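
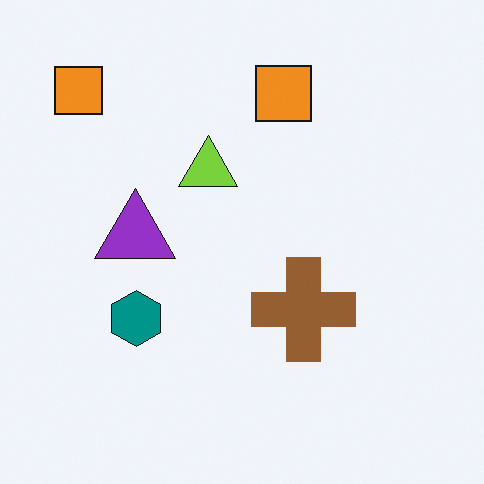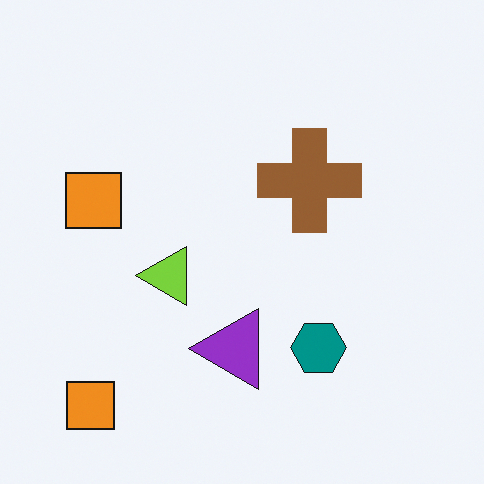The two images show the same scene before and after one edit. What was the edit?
It was rotated 90° counter-clockwise.

The teal hexagon sits in the left of the first image and the bottom of the second — consistent with a whole-image 90° counter-clockwise rotation.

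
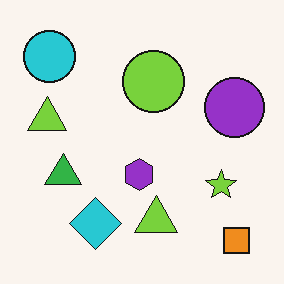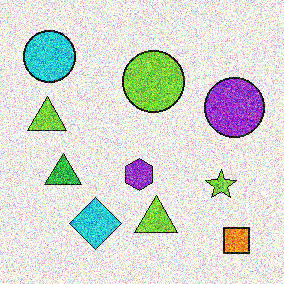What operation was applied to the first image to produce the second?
It was degraded with a thick layer of grain.

Random speckle covers the whole image, including the flat background.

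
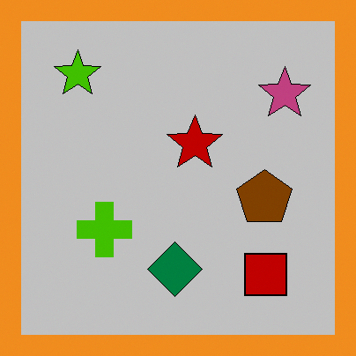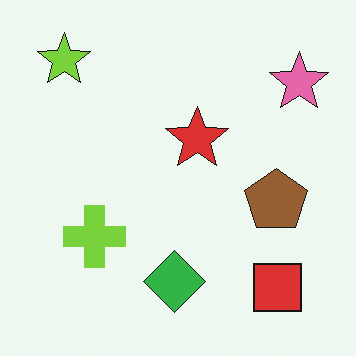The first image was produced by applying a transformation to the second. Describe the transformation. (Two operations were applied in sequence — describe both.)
It was aggressively posterized, then framed with a orange border.

Each flat color has snapped to a coarser quantized level — most visibly, the near-white background has dropped to a flat grey. A solid orange frame runs around the edge of the first image, with the content slightly shrunk inside it.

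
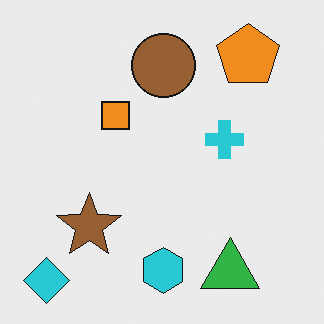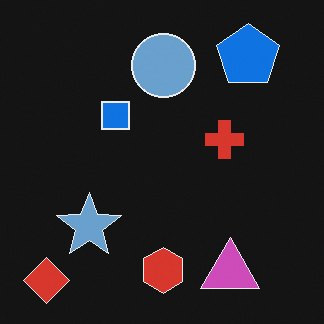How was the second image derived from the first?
The second image is the first color-inverted (negative).

The light background has become dark and every shape's color is its complement — a photographic negative.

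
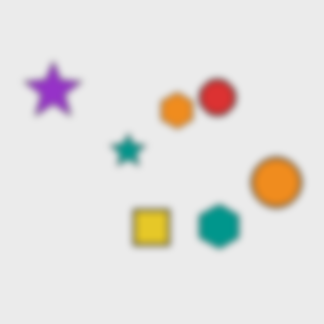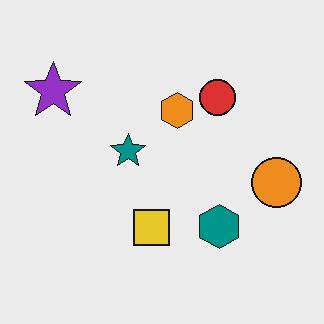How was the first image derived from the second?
It was moderately blurred.

Shape edges and outlines are uniformly softened across the whole image.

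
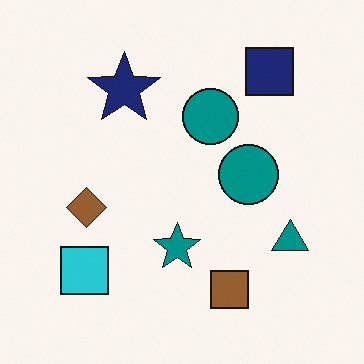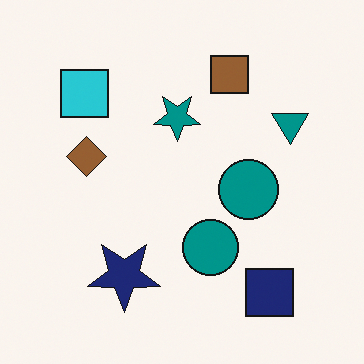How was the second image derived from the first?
Flipped vertically (top ↔ bottom).

The navy square is in the top-right of the first image and the bottom-right of the second — shapes on opposite sides of the horizontal midline have swapped in a mirror flip.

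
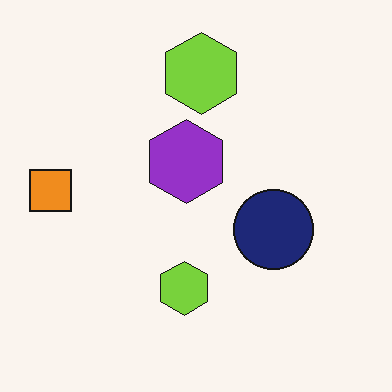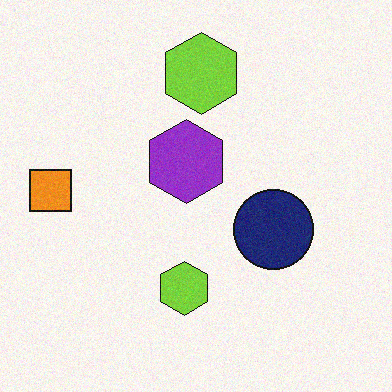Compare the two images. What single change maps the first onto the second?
The second image is the first degraded with light additive noise.

Random speckle covers the whole image, including the flat background.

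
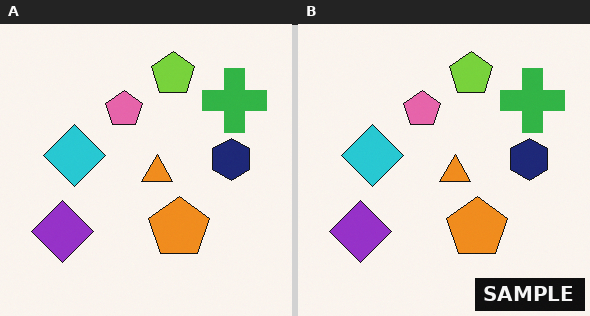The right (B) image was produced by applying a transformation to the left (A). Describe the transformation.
This is the original image watermarked with the text "SAMPLE" in the lower-right corner.

A dark label reading "SAMPLE" appears in the lower-right corner.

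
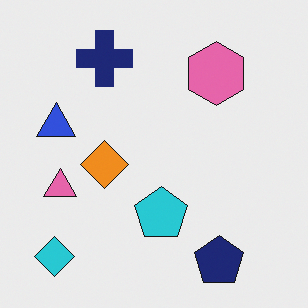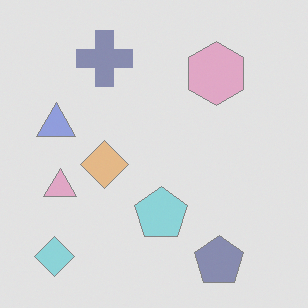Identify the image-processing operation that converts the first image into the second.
It was washed out (contrast reduced).

Tones are pushed toward mid-grey across the whole image — a global contrast change.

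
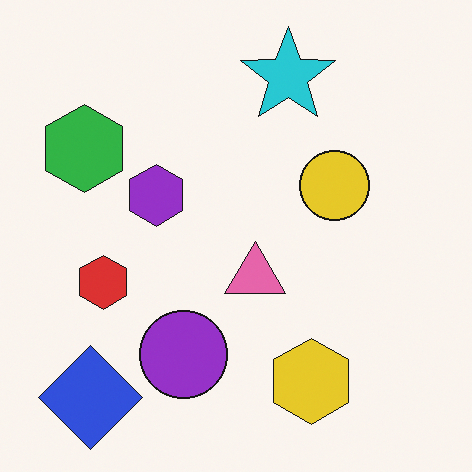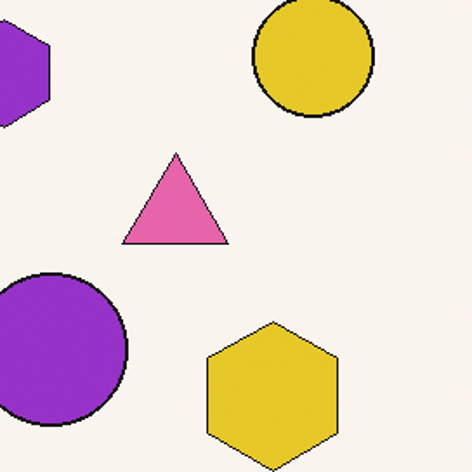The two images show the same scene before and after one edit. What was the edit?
It was cropped to a noticeably smaller region and rescaled.

The visible shapes are larger and the field of view is narrower; shapes near the original edges may be partly or wholly outside the frame — a crop-and-rescale.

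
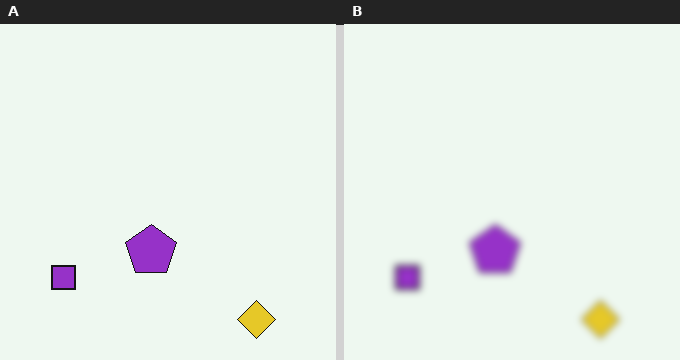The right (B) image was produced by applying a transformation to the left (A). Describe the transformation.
The image was moderately blurred.

Shape edges and outlines are uniformly softened across the whole image.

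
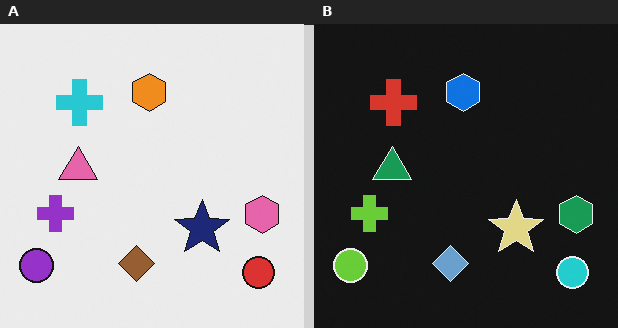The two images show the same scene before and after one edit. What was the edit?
The image was color-inverted (negative).

The light background has become dark and every shape's color is its complement — a photographic negative.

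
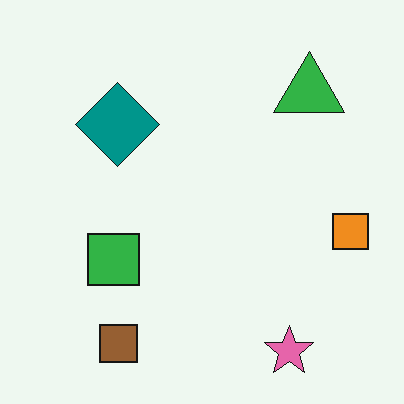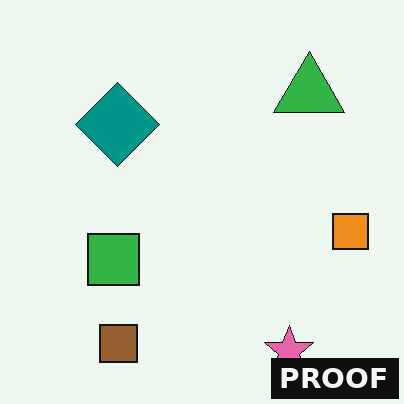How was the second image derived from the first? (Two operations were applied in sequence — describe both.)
This is the original image JPEG-compressed with visible artifacts, then watermarked with the text "PROOF" in the lower-right corner.

Blocky 8×8 compression artifacts appear around shape edges and the flat background shows ringing — characteristic JPEG degradation. A dark label reading "PROOF" appears in the lower-right corner.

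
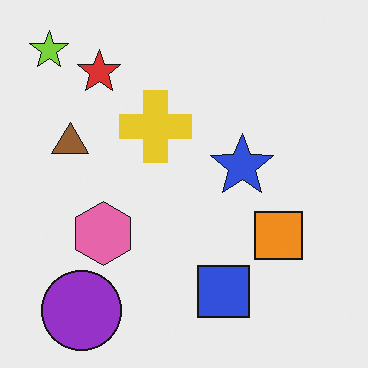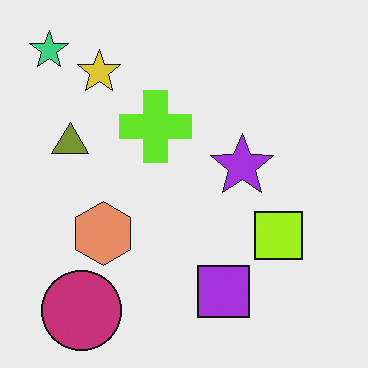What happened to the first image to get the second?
The second image is the first hue-shifted slightly.

Every shape's color has rotated by the same amount around the hue wheel — a uniform hue shift.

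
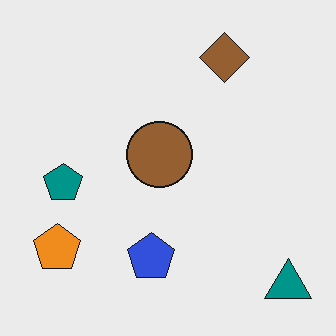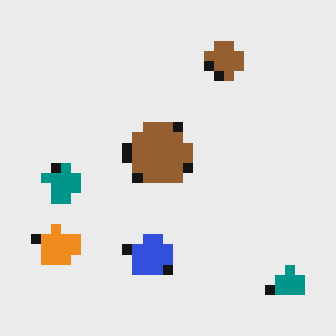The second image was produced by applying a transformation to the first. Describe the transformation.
The second image is the first heavily pixelated into large blocks.

Shapes are reduced to large square blocks; fine edges and outlines are lost — a downscale-then-upscale (mosaic) effect.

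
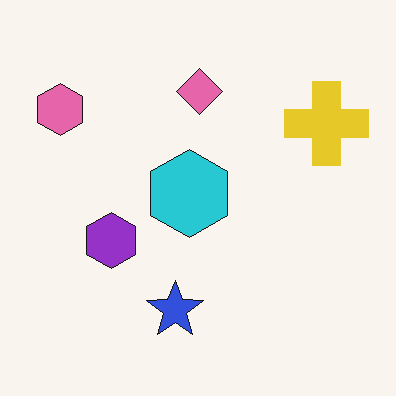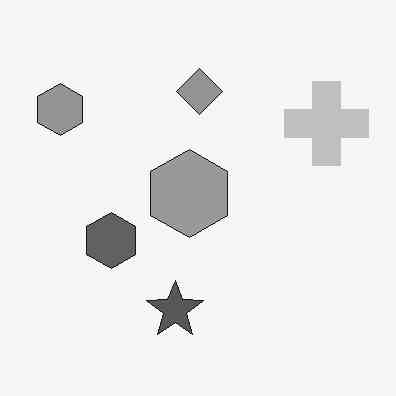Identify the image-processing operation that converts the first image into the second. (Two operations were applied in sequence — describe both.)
The second image is the first converted to grayscale, then given moderate JPEG compression.

All color is removed — every shape is now a shade of grey. Blocky 8×8 compression artifacts appear around shape edges and the flat background shows ringing — characteristic JPEG degradation.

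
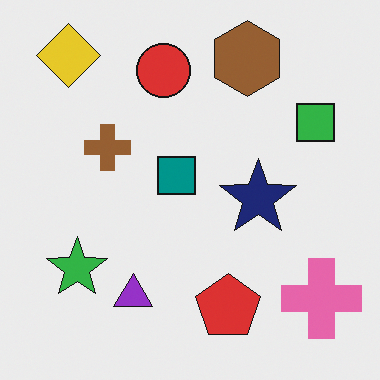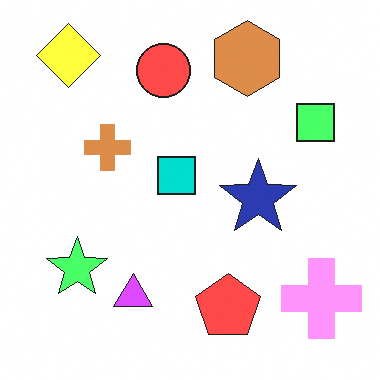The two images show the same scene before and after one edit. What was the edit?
The second image is the first brightened a lot.

Every pixel — background and shapes alike — is uniformly brightened.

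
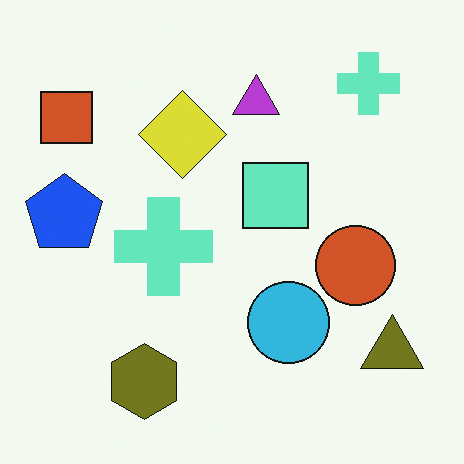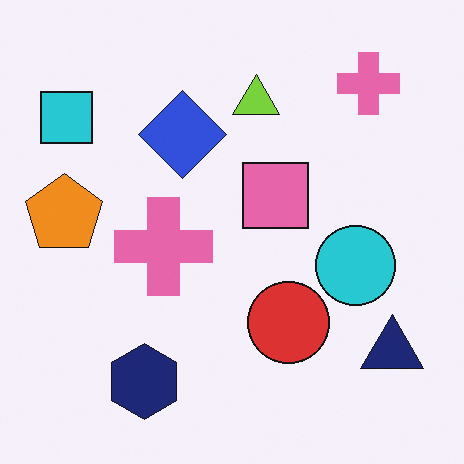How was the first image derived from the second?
The transformation is: hue-shifted by a large amount.

Every shape's color has rotated by the same amount around the hue wheel — a uniform hue shift.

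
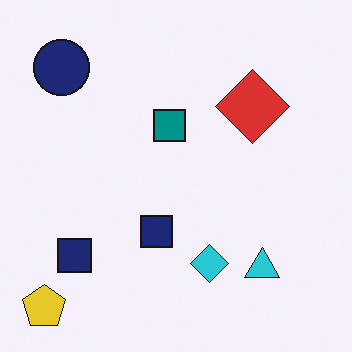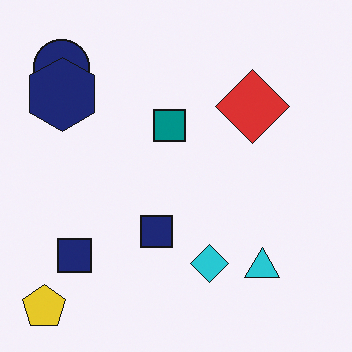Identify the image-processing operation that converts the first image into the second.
The image was overlaid with an additional navy hexagon.

A navy hexagon appears in the second image that is absent from the first.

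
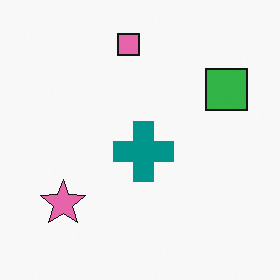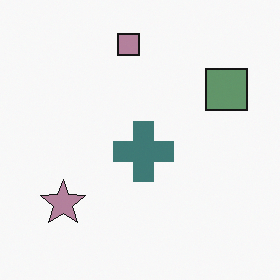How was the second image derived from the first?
The image was heavily desaturated.

All colors are more muted and greyish — a global saturation change.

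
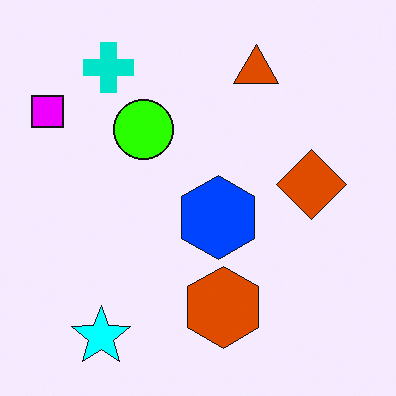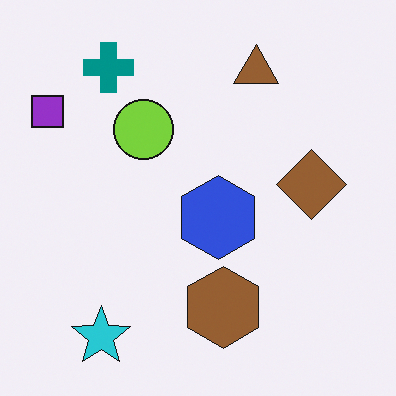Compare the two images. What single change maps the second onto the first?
The transformation is: made much more vivid (saturation change).

All colors are more vivid — a global saturation change.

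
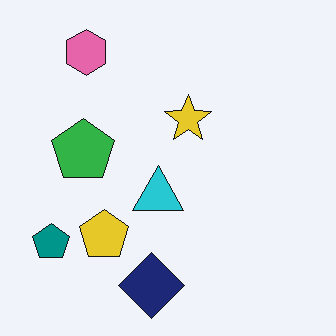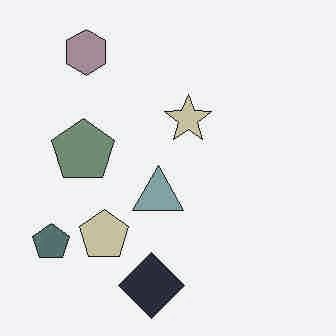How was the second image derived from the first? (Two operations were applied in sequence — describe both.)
The image was degraded with heavy JPEG compression, then heavily desaturated.

Blocky 8×8 compression artifacts appear around shape edges and the flat background shows ringing — characteristic JPEG degradation. All colors are more muted and greyish — a global saturation change.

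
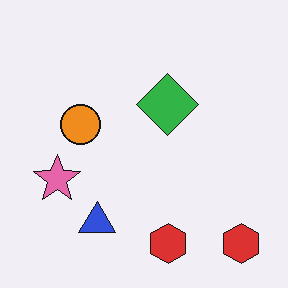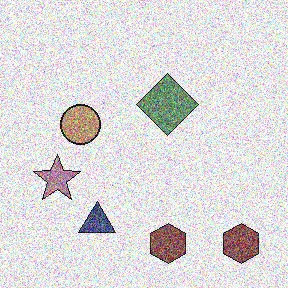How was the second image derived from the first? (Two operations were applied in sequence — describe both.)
The second image is the first made much more muted (saturation change), then degraded with a thick layer of grain.

All colors are more muted and greyish — a global saturation change. Random speckle covers the whole image, including the flat background.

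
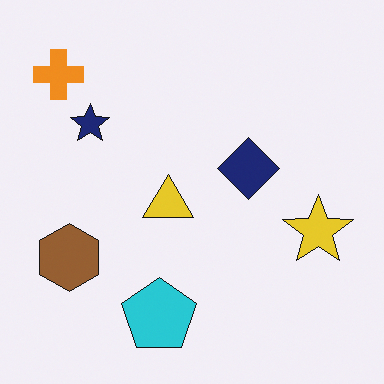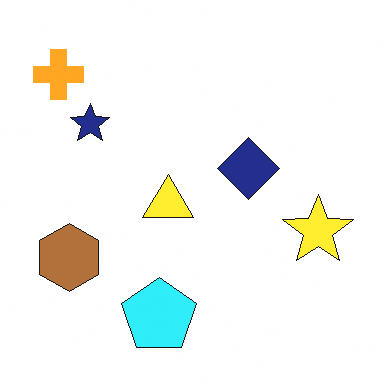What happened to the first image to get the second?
The transformation is: brightened a little.

Every pixel — background and shapes alike — is uniformly brightened.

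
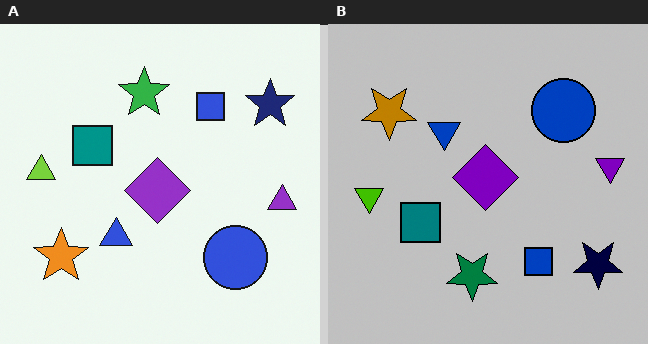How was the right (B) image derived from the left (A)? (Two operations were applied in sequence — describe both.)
The image was flipped vertically (top ↔ bottom), then heavily posterized to just a handful of flat colors.

The green star is in the top of the left (A) image and the bottom of the right (B) — shapes on opposite sides of the horizontal midline have swapped in a mirror flip. Each flat color has snapped to a coarser quantized level — most visibly, the near-white background has dropped to a flat grey.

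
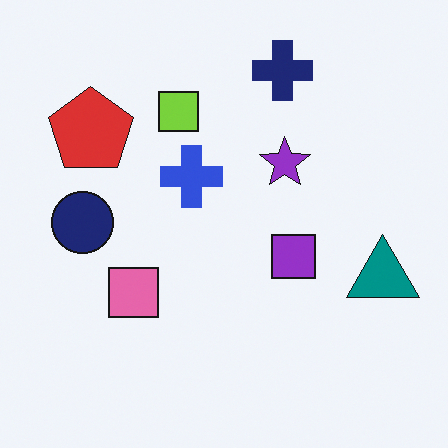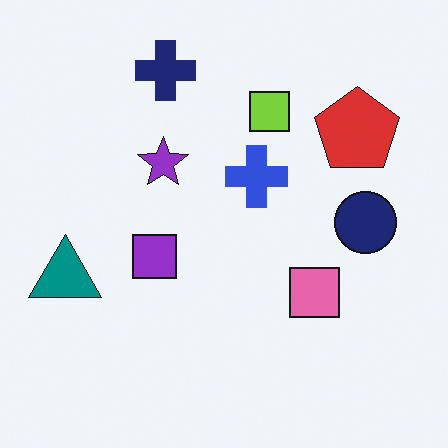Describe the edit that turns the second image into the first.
The image was flipped horizontally (left ↔ right).

The teal triangle is in the left of the second image and the right of the first — shapes on opposite sides of the vertical midline have swapped in a mirror flip.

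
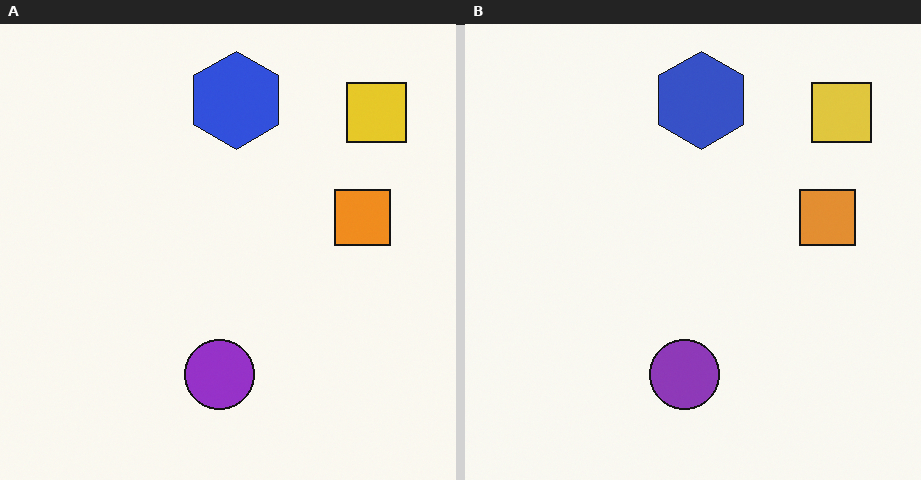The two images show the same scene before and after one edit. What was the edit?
Slightly desaturated.

All colors are more muted and greyish — a global saturation change.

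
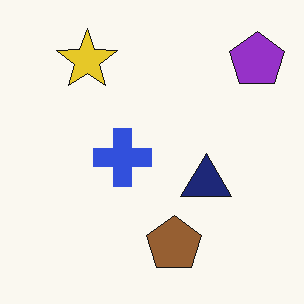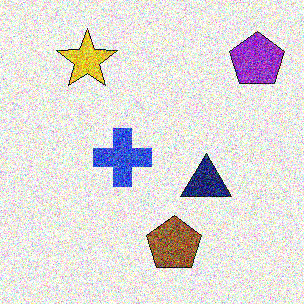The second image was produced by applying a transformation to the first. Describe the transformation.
The transformation is: degraded with strong gaussian noise.

Random speckle covers the whole image, including the flat background.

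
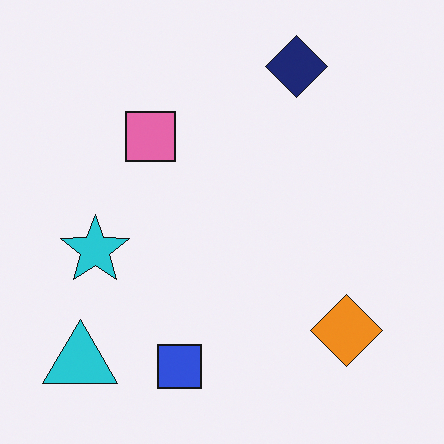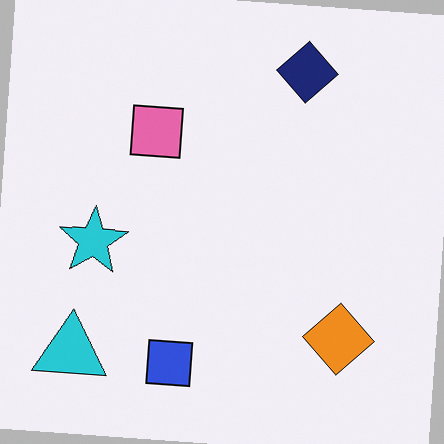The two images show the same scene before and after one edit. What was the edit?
This is the original image rotated clockwise by a few degrees.

Every shape is tilted by the same angle and the image corners show triangular fill wedges — a whole-image rotation by a non-right angle.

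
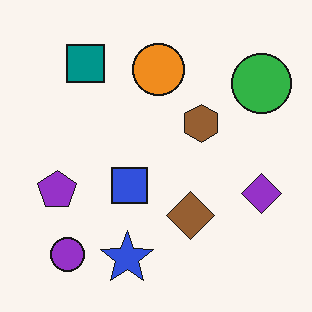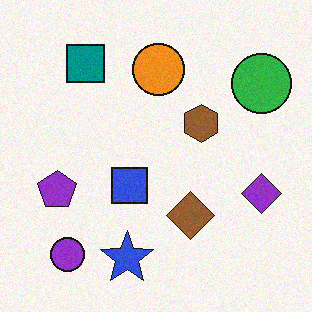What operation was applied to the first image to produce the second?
This is the original image degraded with subtle gaussian noise.

Random speckle covers the whole image, including the flat background.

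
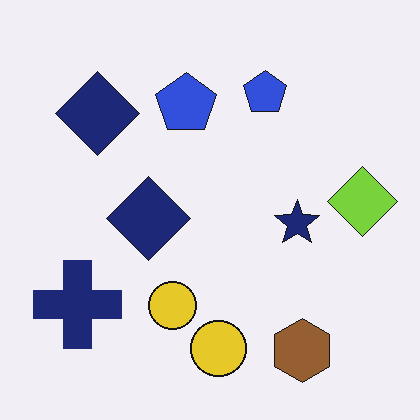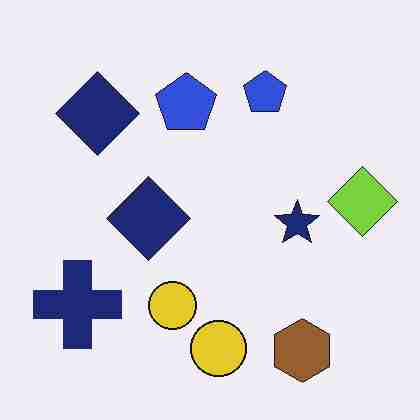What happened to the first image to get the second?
It was heavily JPEG-compressed with obvious blocking artifacts.

Blocky 8×8 compression artifacts appear around shape edges and the flat background shows ringing — characteristic JPEG degradation.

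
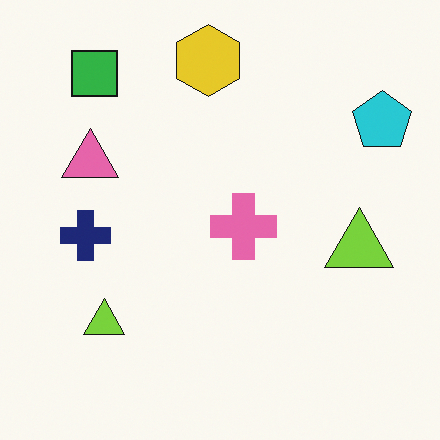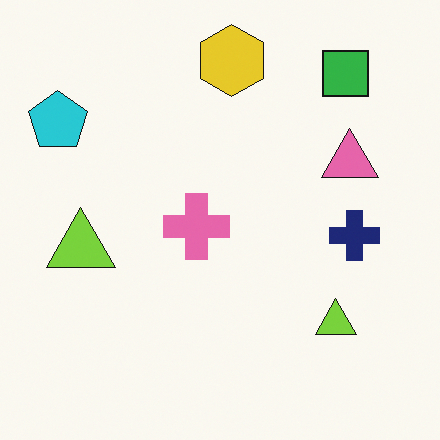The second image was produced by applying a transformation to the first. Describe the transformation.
The transformation is: flipped horizontally (left ↔ right).

The cyan pentagon is in the top-right of the first image and the top-left of the second — shapes on opposite sides of the vertical midline have swapped in a mirror flip.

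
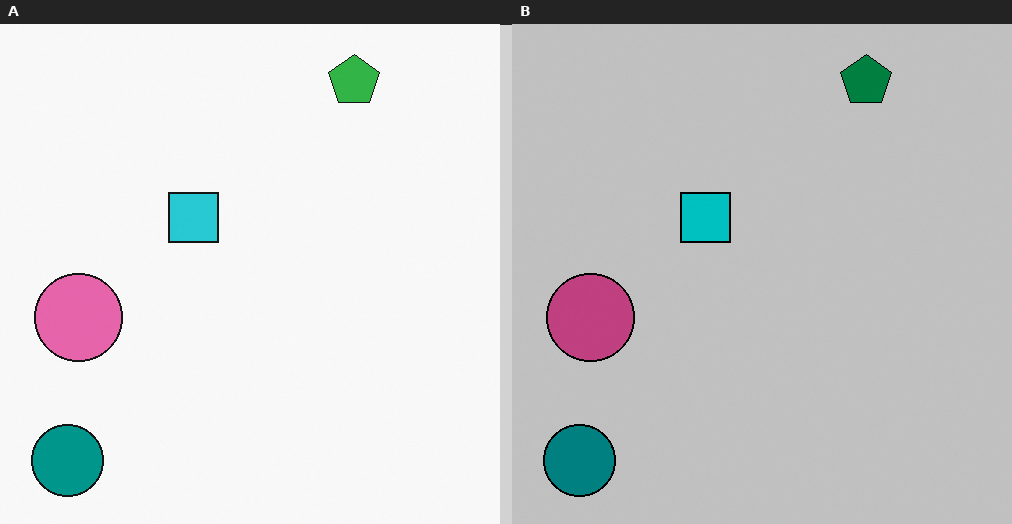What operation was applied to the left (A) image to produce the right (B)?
The right (B) image is the left (A) heavily posterized to just a handful of flat colors.

Each flat color has snapped to a coarser quantized level — most visibly, the near-white background has dropped to a flat grey.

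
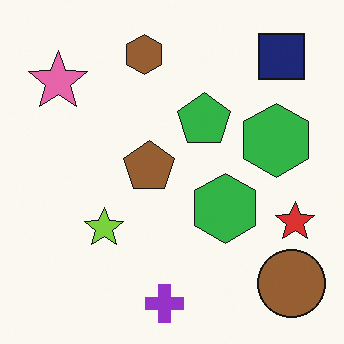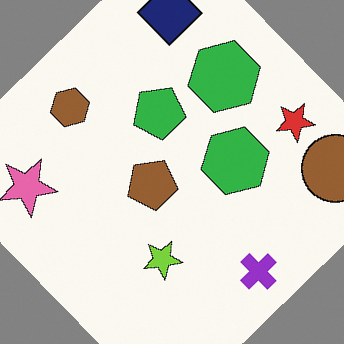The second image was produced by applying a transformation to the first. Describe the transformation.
The image was rotated counter-clockwise by a large amount — several tens of degrees.

Every shape is tilted by the same angle and the image corners show triangular fill wedges — a whole-image rotation by a non-right angle.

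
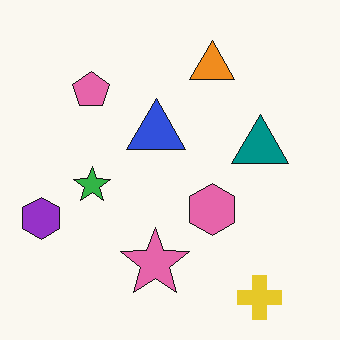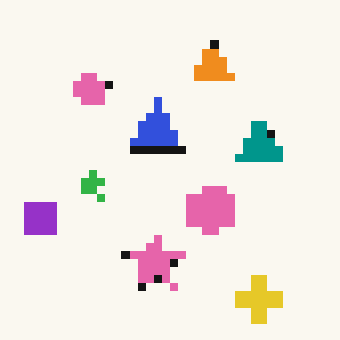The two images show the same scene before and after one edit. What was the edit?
This is the original image pixelated into visible square blocks.

Shapes are reduced to large square blocks; fine edges and outlines are lost — a downscale-then-upscale (mosaic) effect.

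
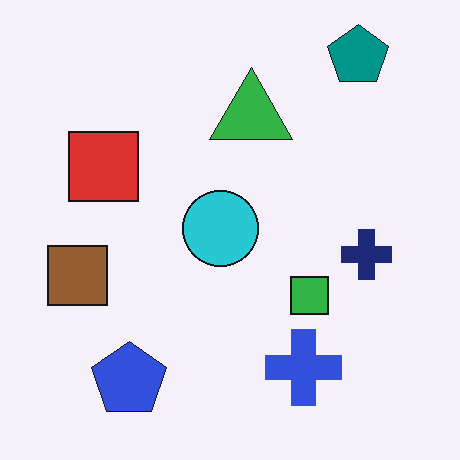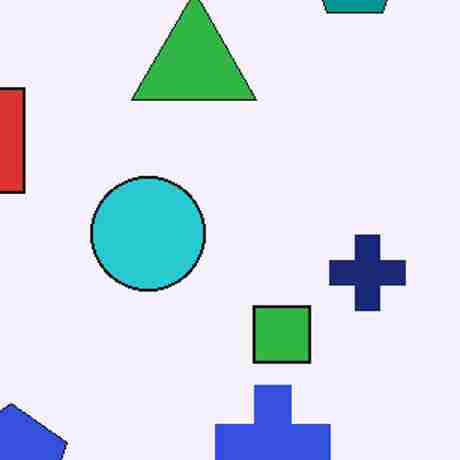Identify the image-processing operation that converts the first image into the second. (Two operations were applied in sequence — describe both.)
The transformation is: cropped to a modestly smaller region and rescaled, then heavily JPEG-compressed with obvious blocking artifacts.

The visible shapes are larger and the field of view is narrower; shapes near the original edges may be partly or wholly outside the frame — a crop-and-rescale. Blocky 8×8 compression artifacts appear around shape edges and the flat background shows ringing — characteristic JPEG degradation.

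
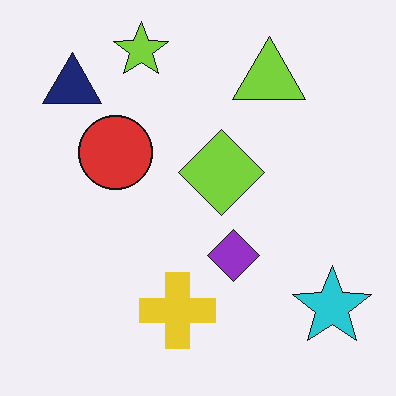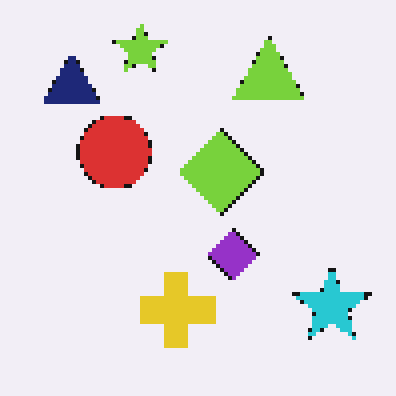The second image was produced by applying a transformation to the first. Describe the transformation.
This is the original image mildly pixelated.

Shapes are reduced to large square blocks; fine edges and outlines are lost — a downscale-then-upscale (mosaic) effect.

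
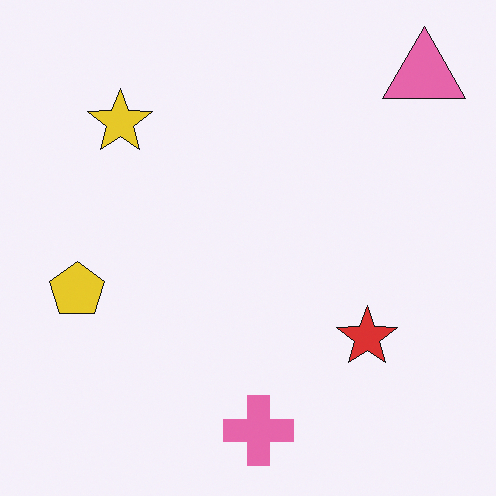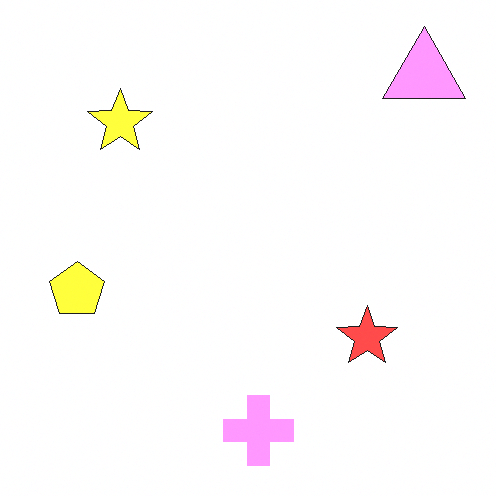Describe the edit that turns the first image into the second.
Brightened a lot.

Every pixel — background and shapes alike — is uniformly brightened.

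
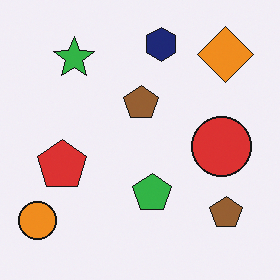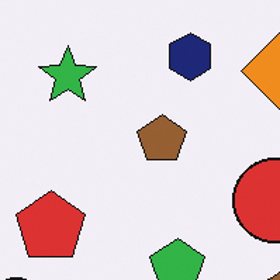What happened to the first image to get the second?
This is the original image cropped slightly and scaled back up.

The visible shapes are larger and the field of view is narrower; shapes near the original edges may be partly or wholly outside the frame — a crop-and-rescale.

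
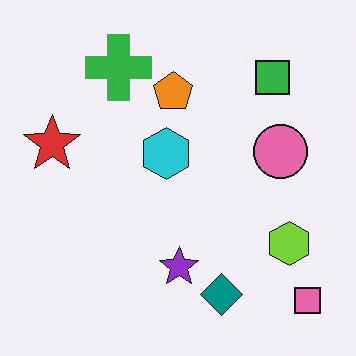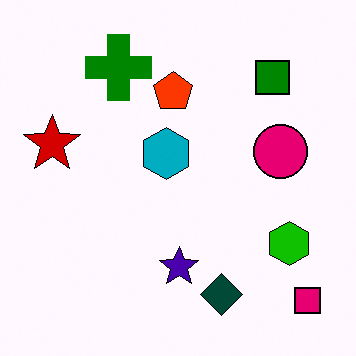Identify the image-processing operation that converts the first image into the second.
This is the original image given much higher contrast.

Tones are pushed away from mid-grey across the whole image — a global contrast change.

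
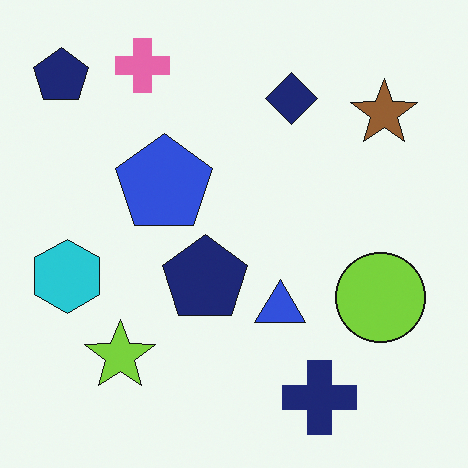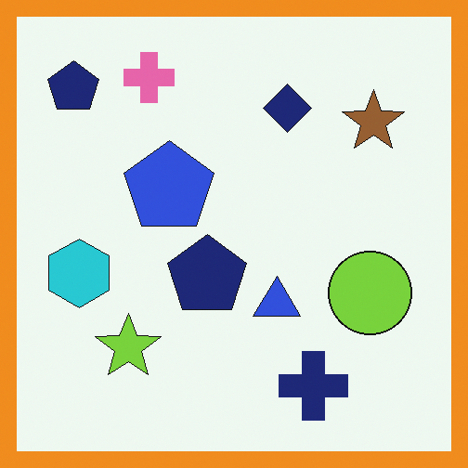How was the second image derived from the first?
It was framed with a orange border.

A solid orange frame runs around the edge of the second image, with the content slightly shrunk inside it.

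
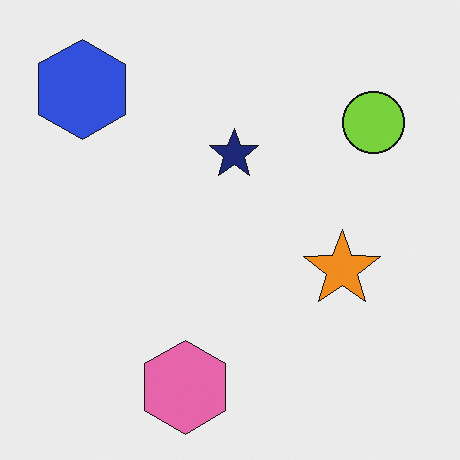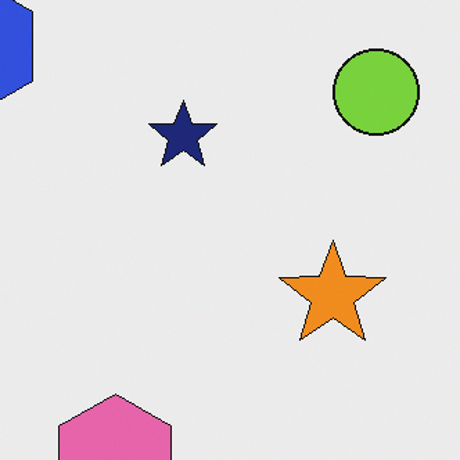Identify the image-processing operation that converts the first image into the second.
The transformation is: cropped slightly and scaled back up.

The visible shapes are larger and the field of view is narrower; shapes near the original edges may be partly or wholly outside the frame — a crop-and-rescale.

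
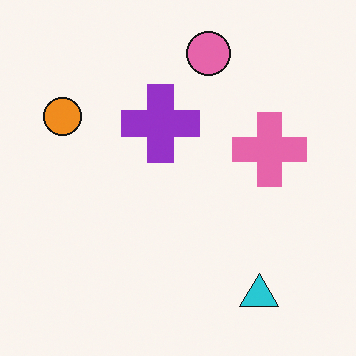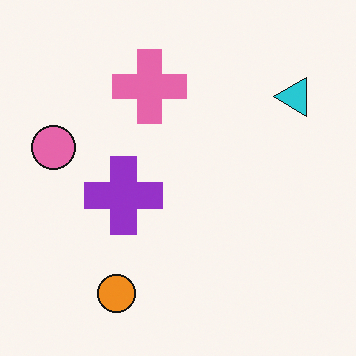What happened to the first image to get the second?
The second image is the first rotated 90° counter-clockwise.

The cyan triangle sits in the bottom-right of the first image and the top-right of the second — consistent with a whole-image 90° counter-clockwise rotation.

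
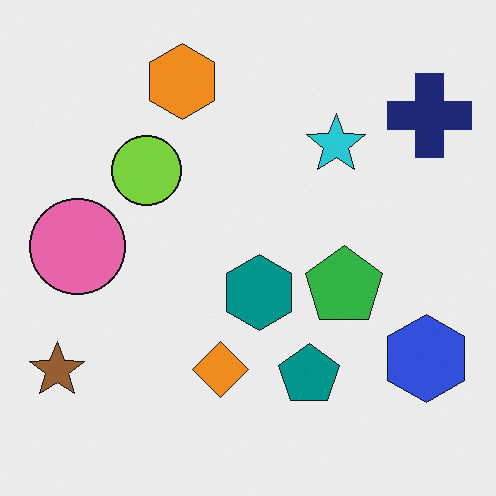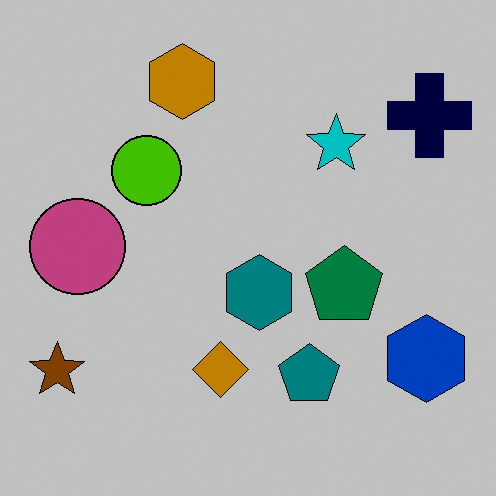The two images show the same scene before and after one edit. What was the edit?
The second image is the first heavily posterized to just a handful of flat colors.

Each flat color has snapped to a coarser quantized level — most visibly, the near-white background has dropped to a flat grey.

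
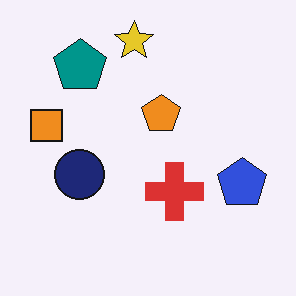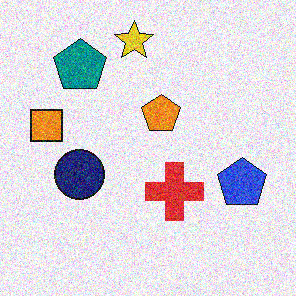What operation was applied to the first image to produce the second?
It was degraded with strong gaussian noise.

Random speckle covers the whole image, including the flat background.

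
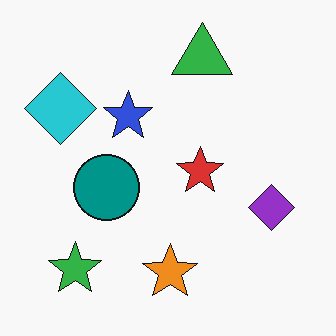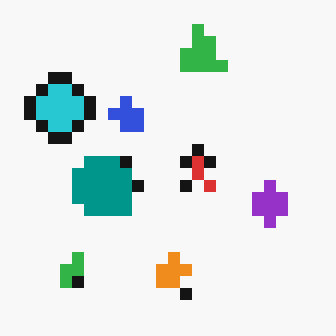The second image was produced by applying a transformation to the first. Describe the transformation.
This is the original image heavily pixelated into large blocks.

Shapes are reduced to large square blocks; fine edges and outlines are lost — a downscale-then-upscale (mosaic) effect.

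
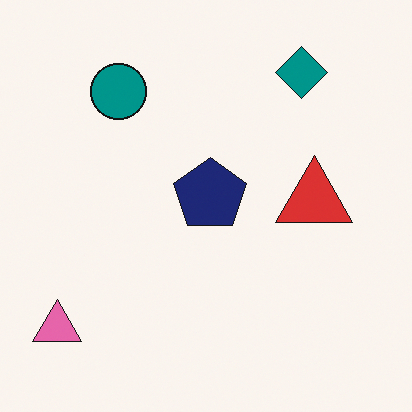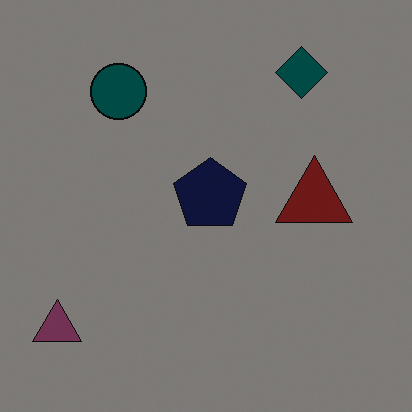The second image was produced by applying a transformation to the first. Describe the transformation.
Noticeably darkened.

Every pixel — background and shapes alike — is uniformly darkened.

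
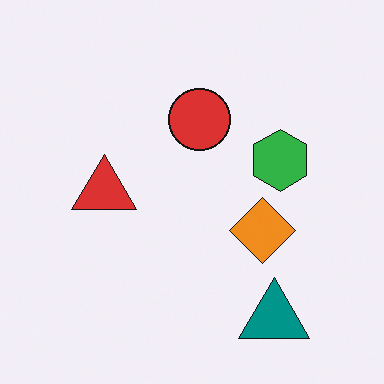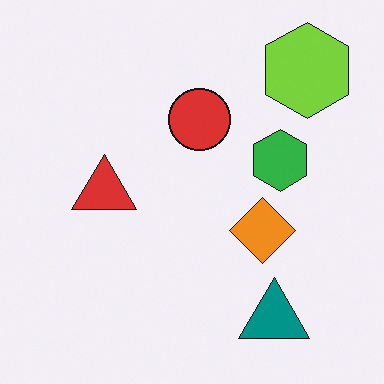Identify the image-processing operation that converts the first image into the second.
This is the original image overlaid with an additional lime hexagon.

A lime hexagon appears in the second image that is absent from the first.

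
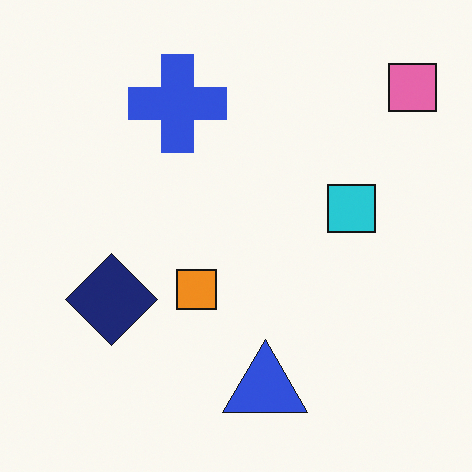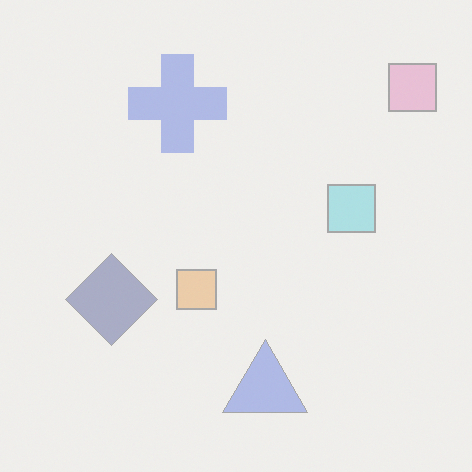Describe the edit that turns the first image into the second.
This is the original image washed out (contrast reduced).

Tones are pushed toward mid-grey across the whole image — a global contrast change.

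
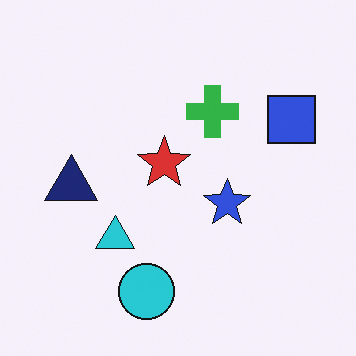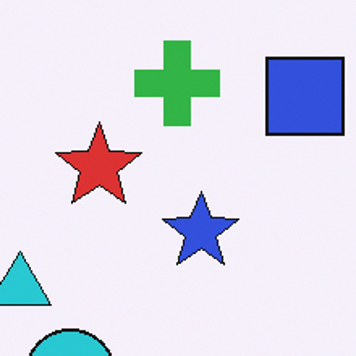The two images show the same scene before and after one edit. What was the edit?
The second image is the first cropped to a noticeably smaller region and rescaled.

The visible shapes are larger and the field of view is narrower; shapes near the original edges may be partly or wholly outside the frame — a crop-and-rescale.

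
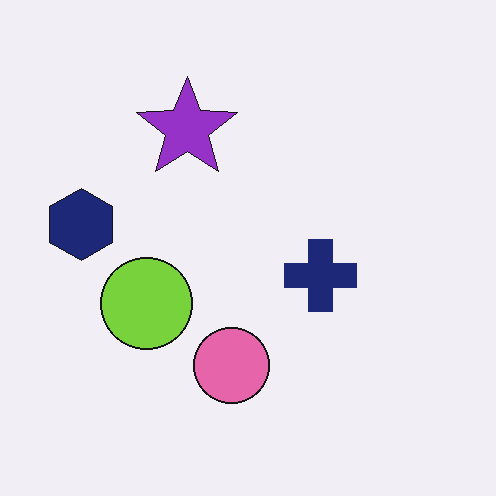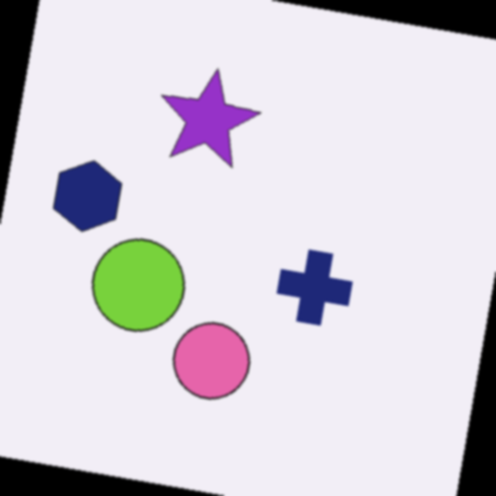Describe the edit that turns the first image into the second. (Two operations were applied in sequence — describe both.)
Rotated clockwise by a slight angle, then slightly softened.

Every shape is tilted by the same angle and the image corners show triangular fill wedges — a whole-image rotation by a non-right angle. Shape edges and outlines are uniformly softened across the whole image.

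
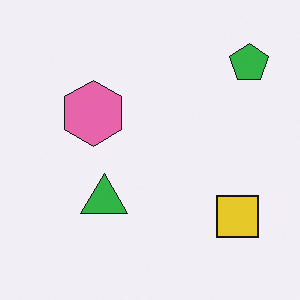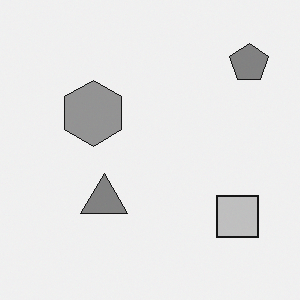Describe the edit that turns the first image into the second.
The second image is the first converted to grayscale.

All color is removed — every shape is now a shade of grey.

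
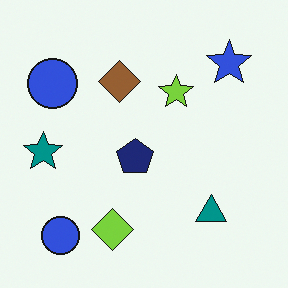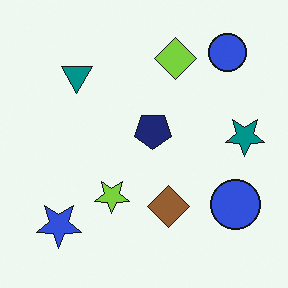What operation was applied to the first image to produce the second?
Rotated 180°.

The blue star sits in the top-right of the first image and the bottom-left of the second — consistent with a whole-image 180° rotation.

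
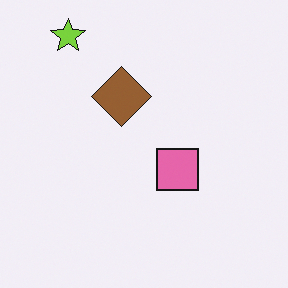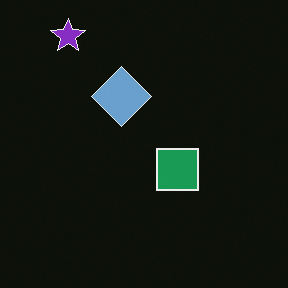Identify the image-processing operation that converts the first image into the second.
Color-inverted (negative).

The light background has become dark and every shape's color is its complement — a photographic negative.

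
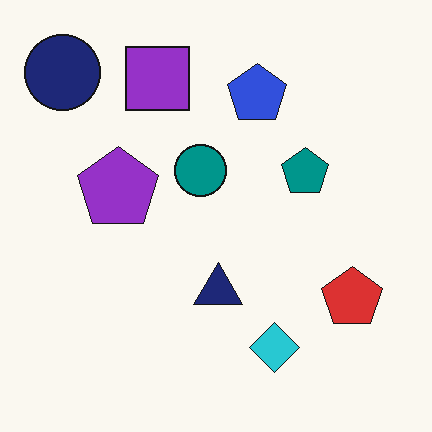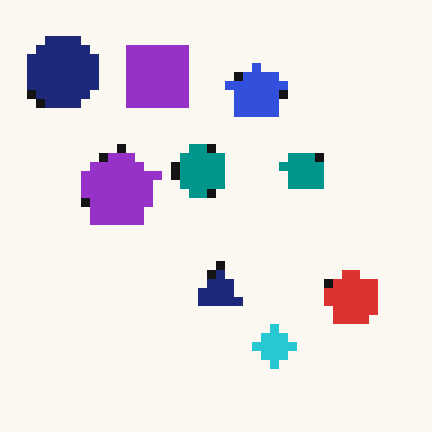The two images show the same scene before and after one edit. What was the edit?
This is the original image heavily pixelated into large blocks.

Shapes are reduced to large square blocks; fine edges and outlines are lost — a downscale-then-upscale (mosaic) effect.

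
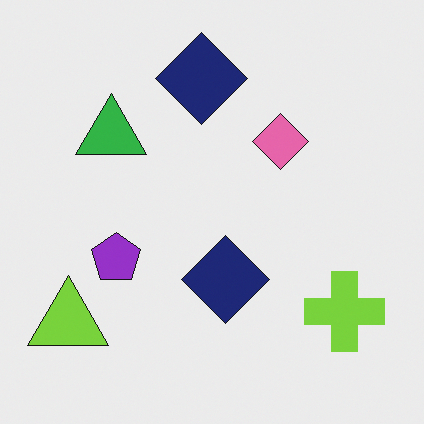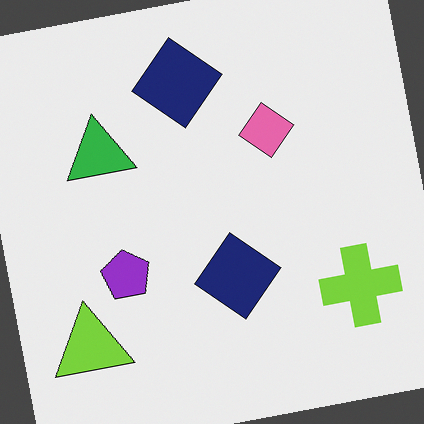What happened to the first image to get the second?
The transformation is: rotated counter-clockwise by a slight angle.

Every shape is tilted by the same angle and the image corners show triangular fill wedges — a whole-image rotation by a non-right angle.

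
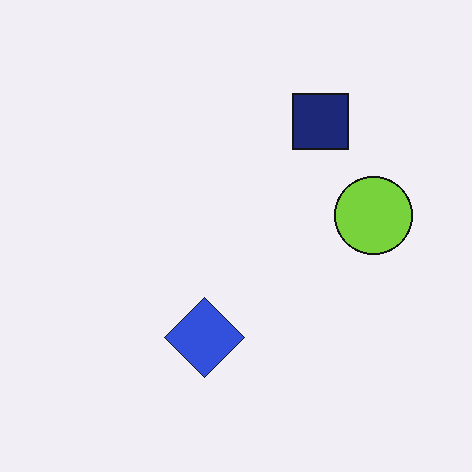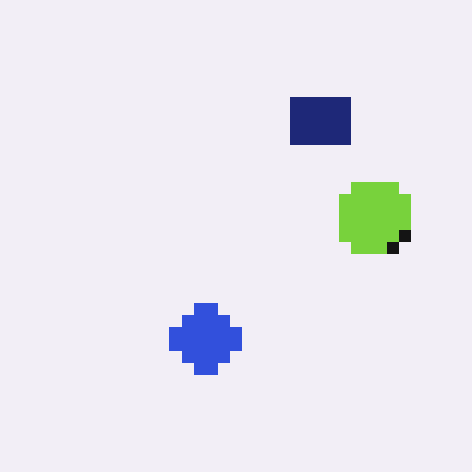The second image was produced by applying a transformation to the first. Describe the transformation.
The image was coarsely pixelated.

Shapes are reduced to large square blocks; fine edges and outlines are lost — a downscale-then-upscale (mosaic) effect.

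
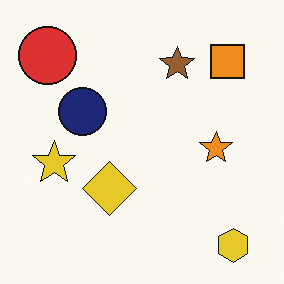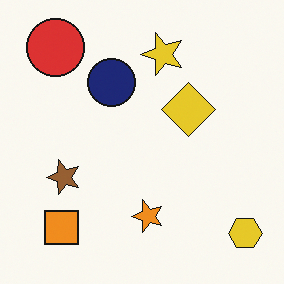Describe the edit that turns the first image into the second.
The transformation is: transposed (reflected across the top-left ↔ bottom-right diagonal).

Shapes have swapped their row and column positions — what was in the top-right is now in the bottom-left — a diagonal reflection.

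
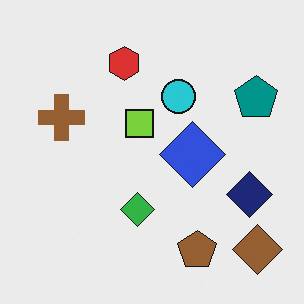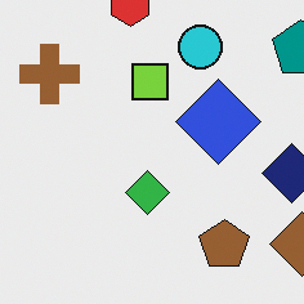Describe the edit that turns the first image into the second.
The second image is the first cropped slightly and scaled back up.

The visible shapes are larger and the field of view is narrower; shapes near the original edges may be partly or wholly outside the frame — a crop-and-rescale.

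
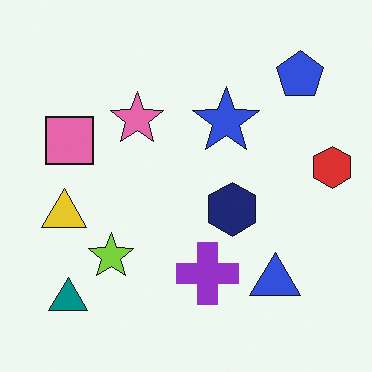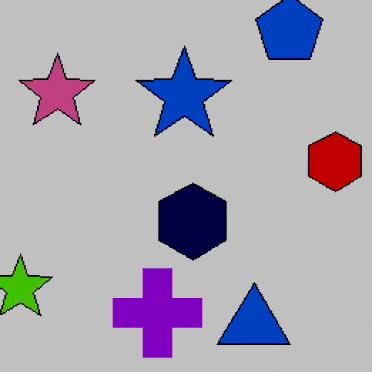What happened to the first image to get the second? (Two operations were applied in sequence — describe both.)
Cropped to a modestly smaller region and rescaled, then aggressively posterized.

The visible shapes are larger and the field of view is narrower; shapes near the original edges may be partly or wholly outside the frame — a crop-and-rescale. Each flat color has snapped to a coarser quantized level — most visibly, the near-white background has dropped to a flat grey.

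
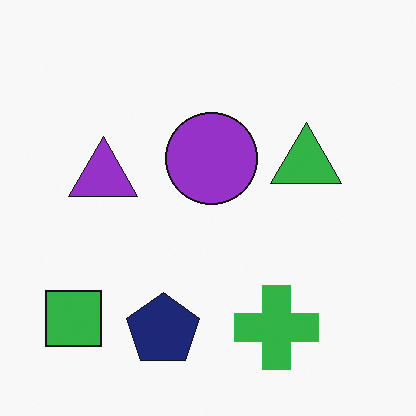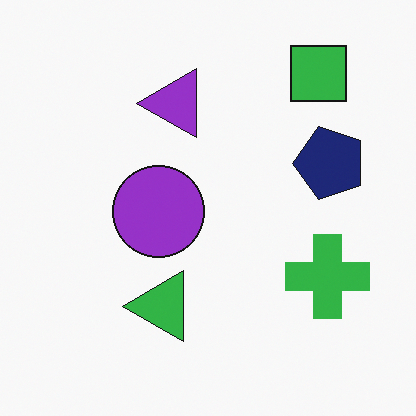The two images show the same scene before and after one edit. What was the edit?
The image was transposed (reflected across the top-left ↔ bottom-right diagonal).

Shapes have swapped their row and column positions — what was in the top-right is now in the bottom-left — a diagonal reflection.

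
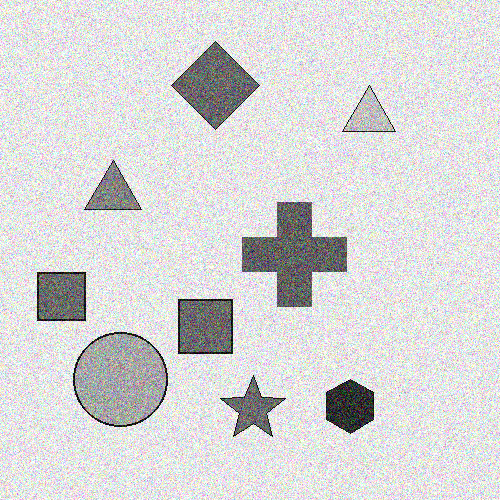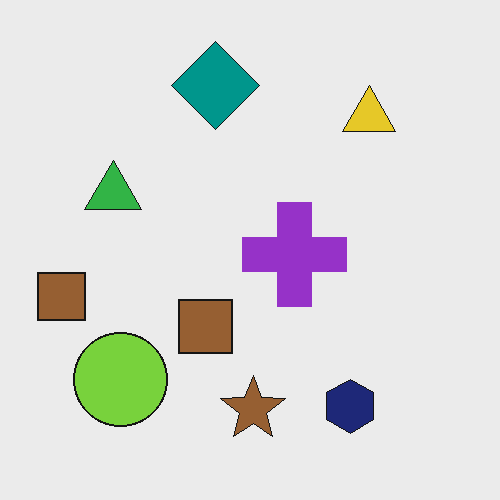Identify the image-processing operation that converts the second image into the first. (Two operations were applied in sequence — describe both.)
The image was converted to grayscale, then degraded with strong gaussian noise.

All color is removed — every shape is now a shade of grey. Random speckle covers the whole image, including the flat background.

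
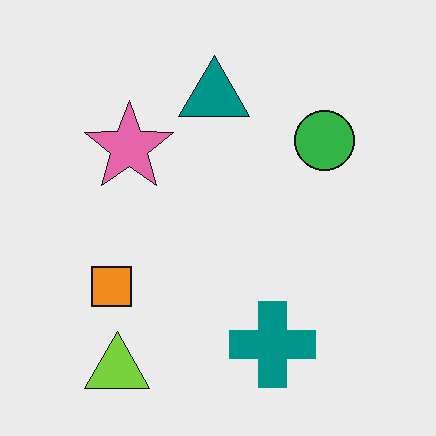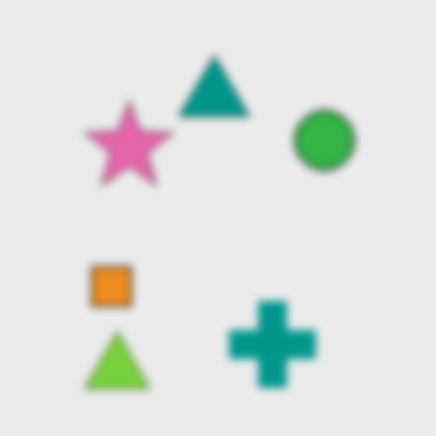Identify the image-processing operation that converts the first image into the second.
The second image is the first noticeably gaussian-blurred.

Shape edges and outlines are uniformly softened across the whole image.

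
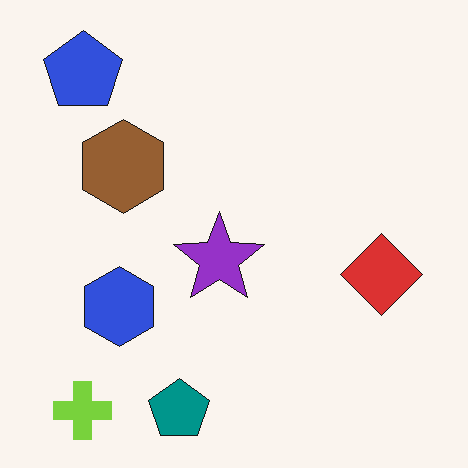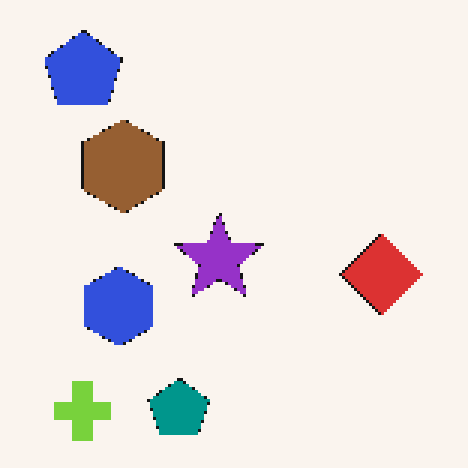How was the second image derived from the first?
The image was lightly pixelated (a mild mosaic effect).

Shapes are reduced to large square blocks; fine edges and outlines are lost — a downscale-then-upscale (mosaic) effect.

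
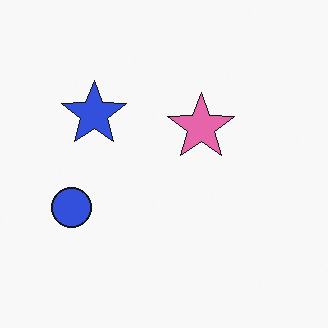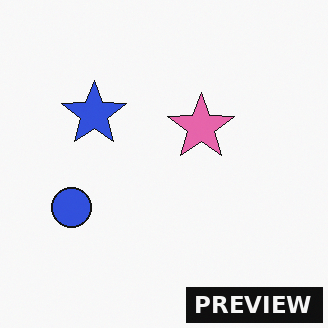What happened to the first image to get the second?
It was watermarked with the text "PREVIEW" in the lower-right corner.

A dark label reading "PREVIEW" appears in the lower-right corner.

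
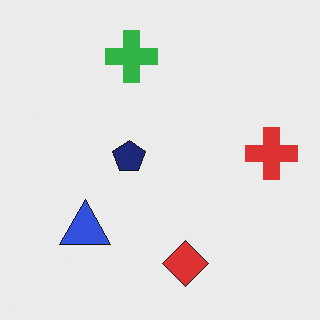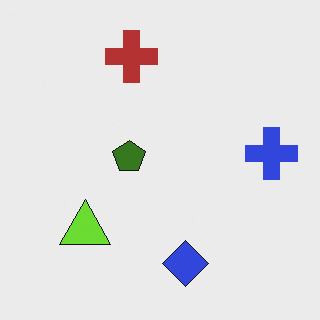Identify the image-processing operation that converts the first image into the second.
The second image is the first hue-shifted through roughly half the color wheel.

Every shape's color has rotated by the same amount around the hue wheel — a uniform hue shift.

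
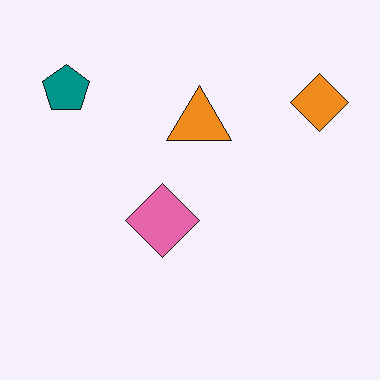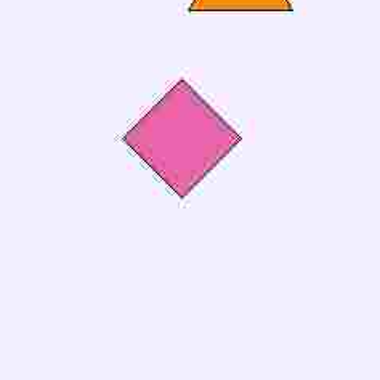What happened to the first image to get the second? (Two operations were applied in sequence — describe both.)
The second image is the first degraded with heavy JPEG compression, then cropped slightly and scaled back up.

Blocky 8×8 compression artifacts appear around shape edges and the flat background shows ringing — characteristic JPEG degradation. The visible shapes are larger and the field of view is narrower; shapes near the original edges may be partly or wholly outside the frame — a crop-and-rescale.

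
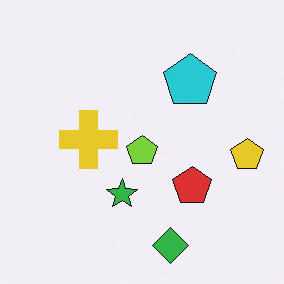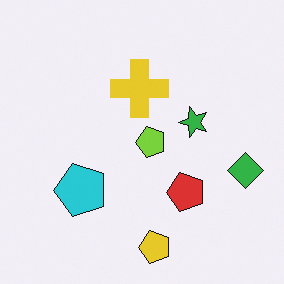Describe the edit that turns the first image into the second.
The image was transposed (reflected across the top-left ↔ bottom-right diagonal).

Shapes have swapped their row and column positions — what was in the top-right is now in the bottom-left — a diagonal reflection.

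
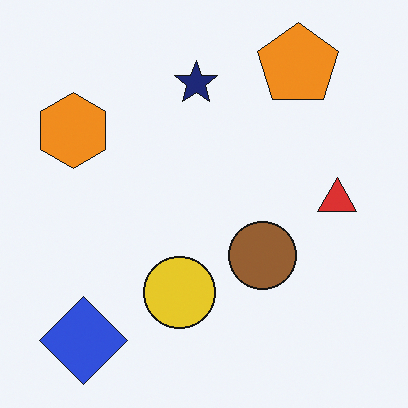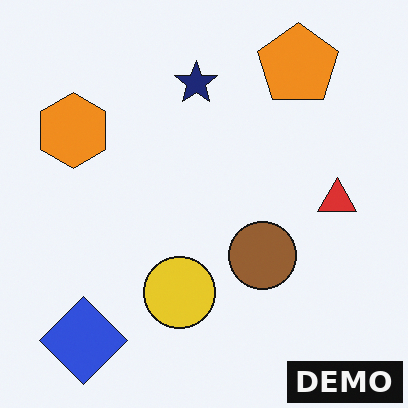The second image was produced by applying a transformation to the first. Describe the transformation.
The image was watermarked with the text "DEMO" in the lower-right corner.

A dark label reading "DEMO" appears in the lower-right corner.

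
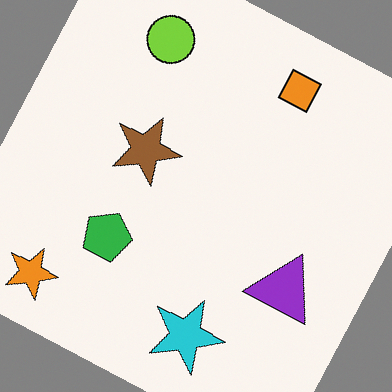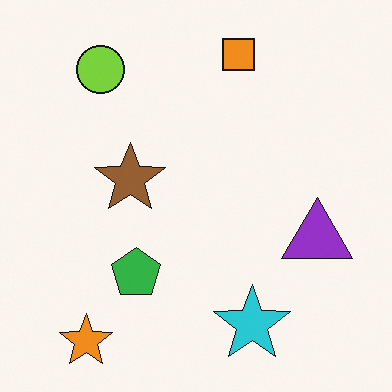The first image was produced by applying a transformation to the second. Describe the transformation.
It was rotated clockwise by a clearly visible amount.

Every shape is tilted by the same angle and the image corners show triangular fill wedges — a whole-image rotation by a non-right angle.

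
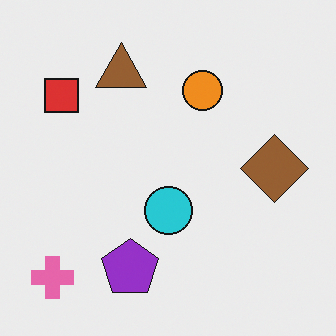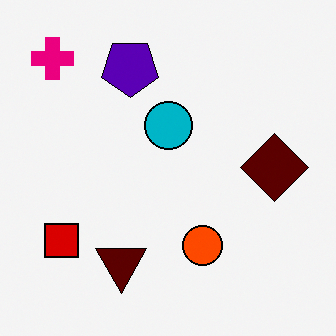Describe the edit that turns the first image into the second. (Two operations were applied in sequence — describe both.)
This is the original image flipped vertically (top ↔ bottom), then boosted in contrast.

The pink cross is in the bottom-left of the first image and the top-left of the second — shapes on opposite sides of the horizontal midline have swapped in a mirror flip. Tones are pushed away from mid-grey across the whole image — a global contrast change.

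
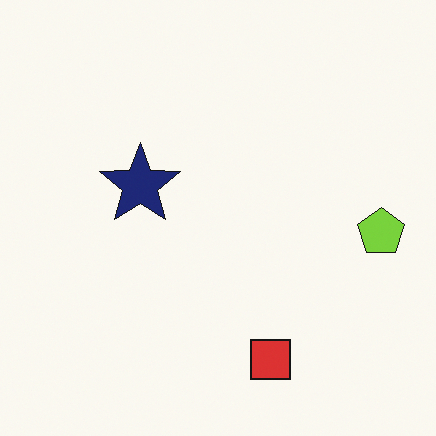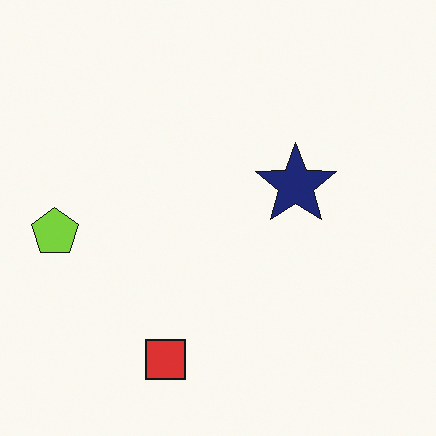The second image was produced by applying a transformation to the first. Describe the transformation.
The image was flipped horizontally (left ↔ right).

The lime pentagon is in the right of the first image and the left of the second — shapes on opposite sides of the vertical midline have swapped in a mirror flip.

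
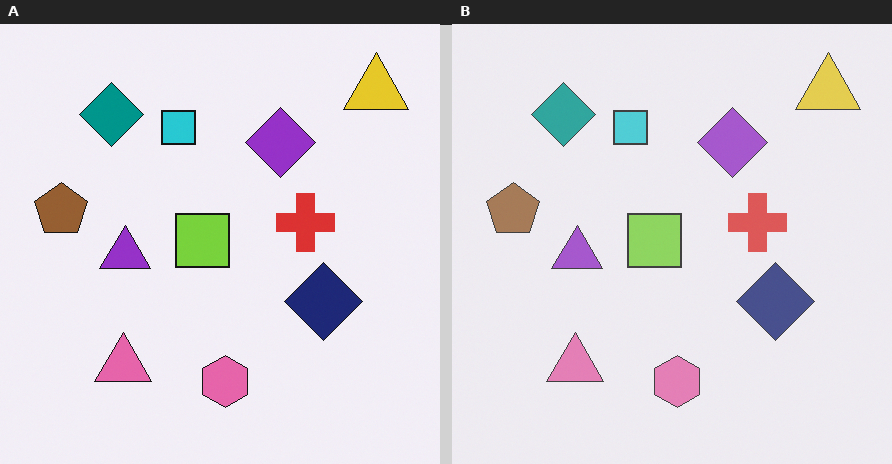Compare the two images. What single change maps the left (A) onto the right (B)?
Given slightly reduced contrast.

Tones are pushed toward mid-grey across the whole image — a global contrast change.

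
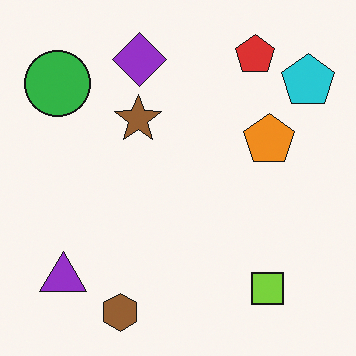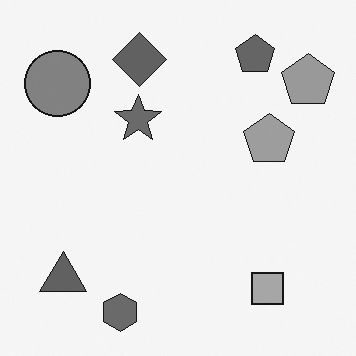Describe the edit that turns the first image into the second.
The image was converted to grayscale.

All color is removed — every shape is now a shade of grey.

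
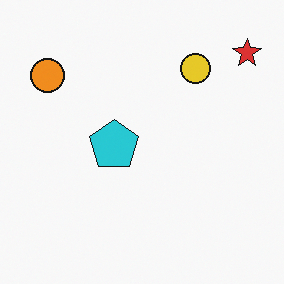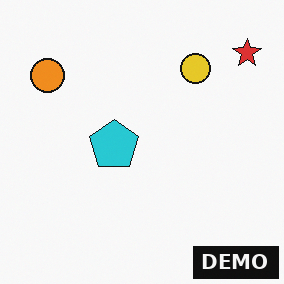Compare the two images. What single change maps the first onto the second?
The image was watermarked with the text "DEMO" in the lower-right corner.

A dark label reading "DEMO" appears in the lower-right corner.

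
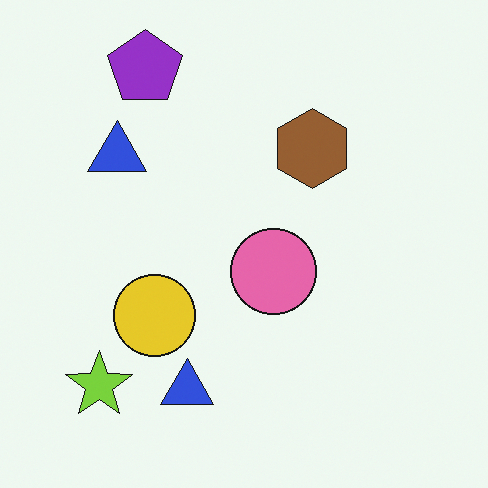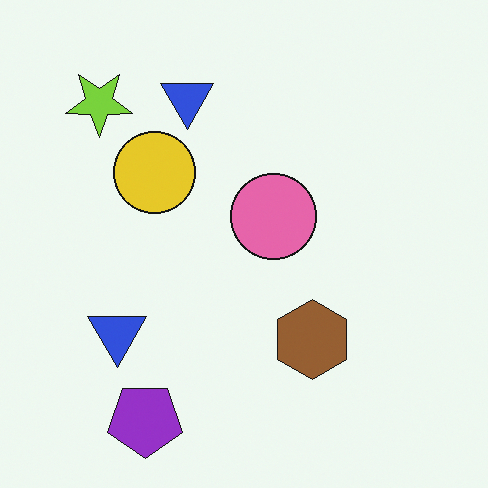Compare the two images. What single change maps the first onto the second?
The transformation is: flipped vertically (top ↔ bottom).

The purple pentagon is in the top-left of the first image and the bottom-left of the second — shapes on opposite sides of the horizontal midline have swapped in a mirror flip.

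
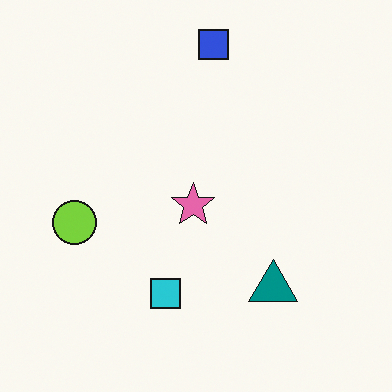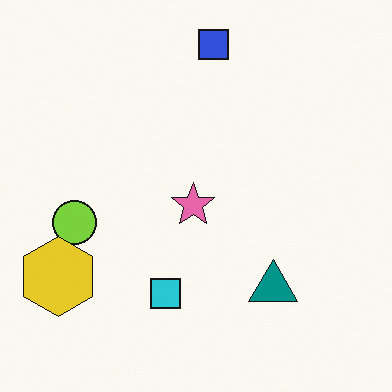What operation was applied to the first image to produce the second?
The transformation is: overlaid with an additional yellow hexagon.

A yellow hexagon appears in the second image that is absent from the first.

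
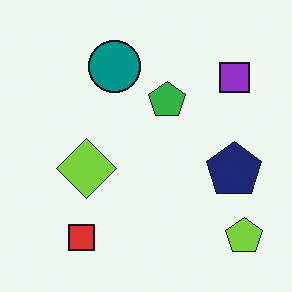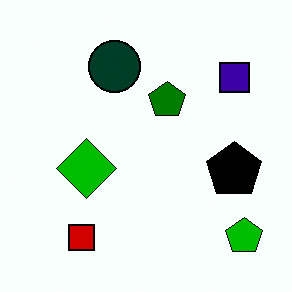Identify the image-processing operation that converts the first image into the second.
This is the original image boosted in contrast.

Tones are pushed away from mid-grey across the whole image — a global contrast change.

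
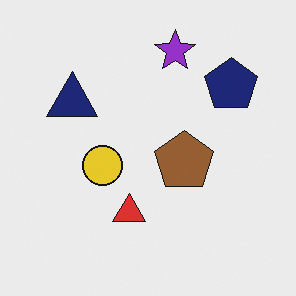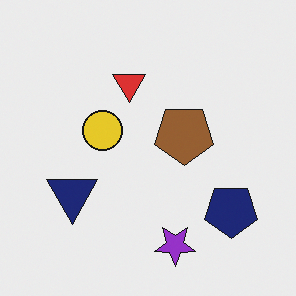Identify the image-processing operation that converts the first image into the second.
This is the original image flipped vertically (top ↔ bottom).

The purple star is in the top of the first image and the bottom of the second — shapes on opposite sides of the horizontal midline have swapped in a mirror flip.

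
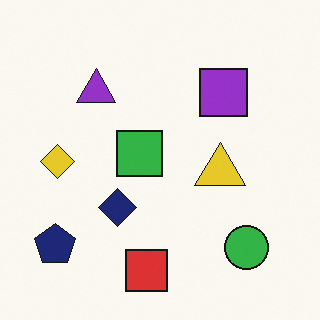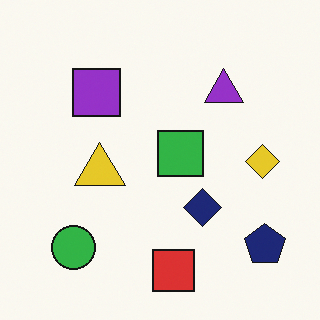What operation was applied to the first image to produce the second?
The transformation is: flipped horizontally (left ↔ right).

The navy pentagon is in the bottom-left of the first image and the bottom-right of the second — shapes on opposite sides of the vertical midline have swapped in a mirror flip.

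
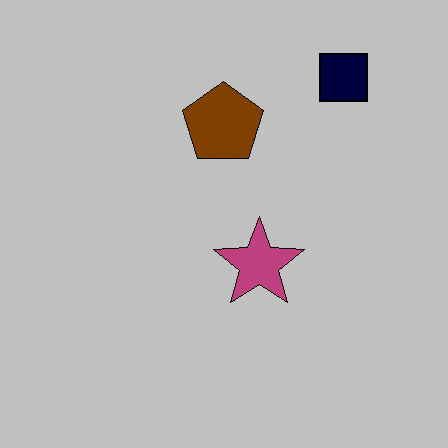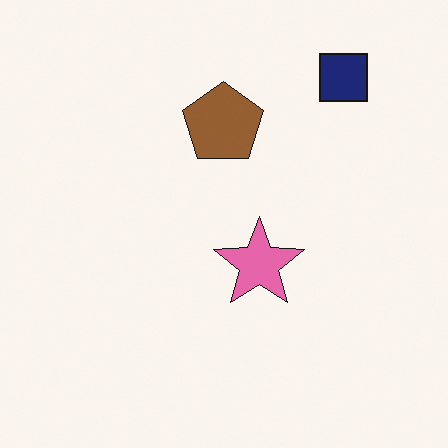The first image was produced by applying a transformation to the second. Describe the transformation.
It was heavily posterized to just a handful of flat colors.

Each flat color has snapped to a coarser quantized level — most visibly, the near-white background has dropped to a flat grey.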